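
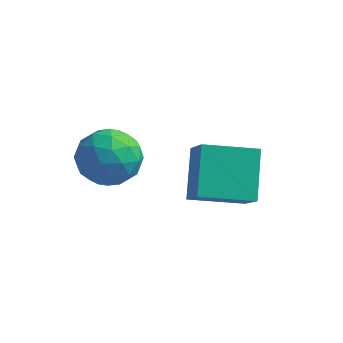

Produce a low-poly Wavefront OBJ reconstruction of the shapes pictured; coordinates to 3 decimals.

v 2.067 1.828 -0
v 1.549 3.3 1.479
v 3.837 2.862 -0.409
v 3.319 4.334 1.07
v 2.901 0.886 1.23
v 2.383 2.358 2.709
v 4.671 1.92 0.821
v 4.153 3.392 2.3
v -0.094 0.391 4.144
v 1.026 0.364 3.636
v -0.826 -0.604 2.584
v 0.294 -0.631 2.076
v 0.062 -1.289 3.089
v 0.515 -0.674 4.053
v -0.315 0.434 2.167
v 0.138 1.049 3.131
v 0.889 0.391 2.414
v 1.123 -0.674 2.984
v -0.923 0.434 3.236
v -0.689 -0.631 3.806
v 0.53 0.465 4.027
v -0.33 -0.705 2.193
v -0.466 -1.092 2.788
v 0.192 -1.108 2.49
v 0.23 -0.145 4.272
v 0.888 -0.161 3.974
v 0.322 -1.133 3.652
v -0.688 -0.079 2.246
v -0.03 -0.095 1.948
v 0.008 0.868 3.73
v 0.666 0.852 3.432
v -0.122 0.893 2.568
v 1.108 0.465 3.01
v 0.678 -0.12 2.093
v 0.32 0.506 2.146
v 0.586 0.867 2.713
v 1.245 -0.161 3.345
v 0.815 -0.746 2.428
v 0.679 -1.133 3.023
v 0.945 -0.771 3.59
v 1.165 -0.146 2.627
v -0.615 0.506 3.792
v -1.045 -0.079 2.875
v -0.745 0.531 2.63
v -0.479 0.893 3.197
v -0.478 -0.12 4.127
v -0.908 -0.705 3.21
v -0.386 -1.107 3.507
v -0.12 -0.746 4.074
v -0.965 -0.094 3.593
f 2 4 1
f 5 2 1
f 1 4 3
f 3 5 1
f 2 8 4
f 6 2 5
f 6 8 2
f 4 8 3
f 7 5 3
f 3 8 7
f 7 6 5
f 8 6 7
f 9 46 25
f 46 20 49
f 25 49 14
f 46 49 25
f 9 25 21
f 25 14 26
f 21 26 10
f 25 26 21
f 9 21 30
f 21 10 31
f 30 31 16
f 21 31 30
f 9 30 42
f 30 16 45
f 42 45 19
f 30 45 42
f 9 42 46
f 42 19 50
f 46 50 20
f 42 50 46
f 10 26 37
f 26 14 40
f 37 40 18
f 26 40 37
f 14 49 27
f 49 20 48
f 27 48 13
f 49 48 27
f 20 50 47
f 50 19 43
f 47 43 11
f 50 43 47
f 19 45 44
f 45 16 32
f 44 32 15
f 45 32 44
f 16 31 36
f 31 10 33
f 36 33 17
f 31 33 36
f 12 38 24
f 38 18 39
f 24 39 13
f 38 39 24
f 12 24 22
f 24 13 23
f 22 23 11
f 24 23 22
f 12 22 29
f 22 11 28
f 29 28 15
f 22 28 29
f 12 29 34
f 29 15 35
f 34 35 17
f 29 35 34
f 12 34 38
f 34 17 41
f 38 41 18
f 34 41 38
f 13 39 27
f 39 18 40
f 27 40 14
f 39 40 27
f 11 23 47
f 23 13 48
f 47 48 20
f 23 48 47
f 15 28 44
f 28 11 43
f 44 43 19
f 28 43 44
f 17 35 36
f 35 15 32
f 36 32 16
f 35 32 36
f 18 41 37
f 41 17 33
f 37 33 10
f 41 33 37



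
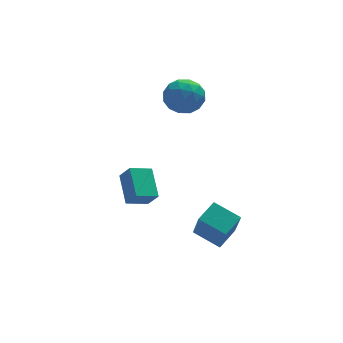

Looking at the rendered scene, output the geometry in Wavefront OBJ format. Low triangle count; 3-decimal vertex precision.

v -0.638 -0.025 -3.087
v -0.264 -0.543 -2.229
v -0.516 1.501 -2.22
v -0.141 0.983 -1.361
v 0.501 0.117 -3.499
v 0.876 -0.401 -2.64
v 0.624 1.643 -2.631
v 0.998 1.125 -1.773
v 1.983 2.452 1.999
v 2.715 3.263 2.055
v 3.225 1.297 2.505
v 3.957 2.108 2.561
v 3.137 2.061 3.283
v 2.369 2.774 2.97
v 3.571 1.786 1.59
v 2.803 2.499 1.277
v 3.696 2.851 1.802
v 3.428 3.021 2.848
v 2.512 1.539 1.712
v 2.244 1.709 2.758
v 2.24 2.959 1.983
v 3.7 1.601 2.577
v 3.218 1.573 3.002
v 3.648 2.05 3.034
v 2.037 2.671 2.521
v 2.467 3.148 2.554
v 2.715 2.441 3.275
v 3.473 1.412 2.006
v 3.903 1.889 2.039
v 2.292 2.51 1.526
v 2.722 2.987 1.558
v 3.225 2.119 1.285
v 3.247 3.193 1.867
v 3.976 2.515 2.164
v 3.75 2.325 1.593
v 3.298 2.745 1.41
v 3.089 3.293 2.482
v 3.819 2.615 2.779
v 3.337 2.587 3.203
v 2.886 3.006 3.02
v 3.666 3.051 2.333
v 2.121 1.945 1.781
v 2.851 1.267 2.078
v 3.054 1.554 1.54
v 2.603 1.973 1.357
v 1.964 2.045 2.396
v 2.693 1.367 2.693
v 2.642 1.815 3.15
v 2.19 2.235 2.967
v 2.274 1.509 2.227
v 1.876 -2.689 -3.722
v 1.856 -3.561 -2.068
v 2.856 -1.952 -3.322
v 2.837 -2.824 -1.668
v 2.863 -3.716 -4.252
v 2.844 -4.588 -2.598
v 3.844 -2.979 -3.852
v 3.824 -3.851 -2.198
f 2 4 1
f 5 2 1
f 1 4 3
f 3 5 1
f 2 8 4
f 6 2 5
f 6 8 2
f 4 8 3
f 7 5 3
f 3 8 7
f 7 6 5
f 8 6 7
f 9 46 25
f 46 20 49
f 25 49 14
f 46 49 25
f 9 25 21
f 25 14 26
f 21 26 10
f 25 26 21
f 9 21 30
f 21 10 31
f 30 31 16
f 21 31 30
f 9 30 42
f 30 16 45
f 42 45 19
f 30 45 42
f 9 42 46
f 42 19 50
f 46 50 20
f 42 50 46
f 10 26 37
f 26 14 40
f 37 40 18
f 26 40 37
f 14 49 27
f 49 20 48
f 27 48 13
f 49 48 27
f 20 50 47
f 50 19 43
f 47 43 11
f 50 43 47
f 19 45 44
f 45 16 32
f 44 32 15
f 45 32 44
f 16 31 36
f 31 10 33
f 36 33 17
f 31 33 36
f 12 38 24
f 38 18 39
f 24 39 13
f 38 39 24
f 12 24 22
f 24 13 23
f 22 23 11
f 24 23 22
f 12 22 29
f 22 11 28
f 29 28 15
f 22 28 29
f 12 29 34
f 29 15 35
f 34 35 17
f 29 35 34
f 12 34 38
f 34 17 41
f 38 41 18
f 34 41 38
f 13 39 27
f 39 18 40
f 27 40 14
f 39 40 27
f 11 23 47
f 23 13 48
f 47 48 20
f 23 48 47
f 15 28 44
f 28 11 43
f 44 43 19
f 28 43 44
f 17 35 36
f 35 15 32
f 36 32 16
f 35 32 36
f 18 41 37
f 41 17 33
f 37 33 10
f 41 33 37
f 52 54 51
f 55 52 51
f 51 54 53
f 53 55 51
f 52 58 54
f 56 52 55
f 56 58 52
f 54 58 53
f 57 55 53
f 53 58 57
f 57 56 55
f 58 56 57



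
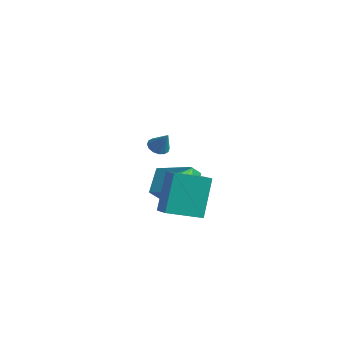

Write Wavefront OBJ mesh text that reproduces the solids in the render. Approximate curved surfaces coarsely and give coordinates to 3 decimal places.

v 0.148 -3.634 -2.161
v -0.282 -2.613 -0.307
v 1.186 -2.323 -2.642
v 0.755 -1.302 -0.789
v 1.245 -4.278 -1.551
v 0.814 -3.257 0.302
v 2.282 -2.967 -2.033
v 1.852 -1.946 -0.179
v -3.17 0.003 -4.471
v -3.27 -0.581 -3.821
v -3.744 1.109 -3.567
v -3.844 0.526 -2.916
v -1.356 0.414 -3.824
v -1.456 -0.169 -3.173
v -1.93 1.521 -2.919
v -2.03 0.937 -2.269
v -1.072 -0.809 -2.178
v -0.401 -0.907 -1.936
v -1.148 0.089 -1.602
v -0.379 -0.666 -2.31
v -0.622 -0.48 -2.633
v -1.036 -0.419 -2.782
v -1.465 -0.508 -2.7
v -1.743 -0.711 -2.419
v -1.765 -0.952 -2.046
v -1.523 -1.139 -1.723
v -1.108 -1.199 -1.574
v -0.679 -1.111 -1.655
v 0.449 -3.848 2.101
v 0.73 -3.449 1.919
v 1.011 -3.832 2.999
v 0.522 -3.335 2.047
v 0.294 -3.359 2.189
v 0.109 -3.514 2.308
v 0.014 -3.758 2.371
v 0.036 -4.026 2.361
v 0.169 -4.246 2.282
v 0.377 -4.36 2.154
v 0.604 -4.336 2.012
v 0.79 -4.181 1.893
v 0.884 -3.937 1.83
v 0.862 -3.669 1.84
f 2 4 1
f 5 2 1
f 1 4 3
f 3 5 1
f 2 8 4
f 6 2 5
f 6 8 2
f 4 8 3
f 7 5 3
f 3 8 7
f 7 6 5
f 8 6 7
f 10 12 9
f 13 10 9
f 9 12 11
f 11 13 9
f 10 16 12
f 14 10 13
f 14 16 10
f 12 16 11
f 15 13 11
f 11 16 15
f 15 14 13
f 16 14 15
f 18 17 20
f 18 20 19
f 20 17 21
f 20 21 19
f 21 17 22
f 21 22 19
f 22 17 23
f 22 23 19
f 23 17 24
f 23 24 19
f 24 17 25
f 24 25 19
f 25 17 26
f 25 26 19
f 26 17 27
f 26 27 19
f 27 17 28
f 27 28 19
f 28 17 18
f 28 18 19
f 30 29 32
f 30 32 31
f 32 29 33
f 32 33 31
f 33 29 34
f 33 34 31
f 34 29 35
f 34 35 31
f 35 29 36
f 35 36 31
f 36 29 37
f 36 37 31
f 37 29 38
f 37 38 31
f 38 29 39
f 38 39 31
f 39 29 40
f 39 40 31
f 40 29 41
f 40 41 31
f 41 29 42
f 41 42 31
f 42 29 30
f 42 30 31



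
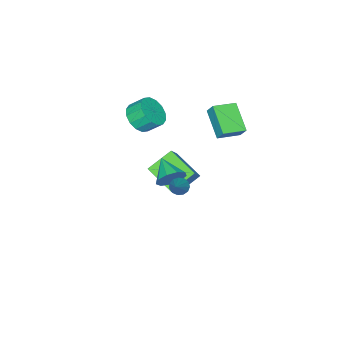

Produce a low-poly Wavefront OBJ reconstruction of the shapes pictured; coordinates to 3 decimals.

v -3.115 -0.8 2.285
v -3.008 -0.289 3.043
v -4.449 -0.159 2.041
v -4.342 0.352 2.799
v -2.218 0.648 1.181
v -2.111 1.159 1.939
v -3.552 1.289 0.937
v -3.445 1.8 1.695
v 3.006 2.13 1.38
v 3.388 1.731 1.238
v 4.374 2.95 2.76
v 3.438 1.98 1.04
v 3.351 2.276 0.951
v 3.155 2.525 0.997
v 2.911 2.649 1.165
v 2.697 2.608 1.401
v 2.581 2.415 1.631
v 2.6 2.132 1.78
v 2.748 1.848 1.803
v 2.978 1.653 1.691
v 3.216 1.61 1.48
v 0.229 -3.081 2.613
v 0.782 -2.336 2.144
v 0.385 -1.554 2.918
v -0.169 -2.299 3.387
v 0.305 -2.332 1.895
v -0.093 -1.55 2.669
v -0.193 -2.53 1.839
v -0.591 -1.747 2.613
v -0.578 -2.874 1.99
v -0.975 -2.092 2.764
v -0.747 -3.275 2.308
v -1.144 -2.492 3.082
v -0.654 -3.623 2.708
v -1.051 -2.841 3.482
v -0.325 -3.826 3.082
v -0.722 -3.044 3.856
v 0.153 -3.83 3.331
v -0.245 -3.048 4.105
v 0.651 -3.633 3.387
v 0.253 -2.85 4.161
v 1.035 -3.288 3.236
v 0.638 -2.506 4.01
v 1.204 -2.888 2.918
v 0.807 -2.105 3.692
v 1.111 -2.539 2.518
v 0.714 -1.757 3.292
v -1.961 -2.072 -5.331
v -2.264 -4.085 -4.553
v -3.381 -1.447 -4.269
v -3.684 -3.461 -3.491
v -1.116 -1.819 -4.349
v -1.419 -3.833 -3.571
v -2.536 -1.195 -3.287
v -2.839 -3.208 -2.509
v 1.808 0.594 0.297
v 2.331 0.688 1.048
v 1.112 -0.694 0.943
v 1.796 1.012 1.116
v 1.267 1.14 0.801
v 0.991 1.013 0.25
v 1.097 0.689 -0.279
v 1.537 0.321 -0.539
v 2.103 0.08 -0.408
v 2.532 0.08 0.053
v 2.622 0.319 0.628
f 2 4 1
f 5 2 1
f 1 4 3
f 3 5 1
f 2 8 4
f 6 2 5
f 6 8 2
f 4 8 3
f 7 5 3
f 3 8 7
f 7 6 5
f 8 6 7
f 10 9 12
f 10 12 11
f 12 9 13
f 12 13 11
f 13 9 14
f 13 14 11
f 14 9 15
f 14 15 11
f 15 9 16
f 15 16 11
f 16 9 17
f 16 17 11
f 17 9 18
f 17 18 11
f 18 9 19
f 18 19 11
f 19 9 20
f 19 20 11
f 20 9 21
f 20 21 11
f 21 9 10
f 21 10 11
f 23 22 26
f 23 26 24
f 24 26 27
f 24 27 25
f 26 22 28
f 26 28 27
f 27 28 29
f 27 29 25
f 28 22 30
f 28 30 29
f 29 30 31
f 29 31 25
f 30 22 32
f 30 32 31
f 31 32 33
f 31 33 25
f 32 22 34
f 32 34 33
f 33 34 35
f 33 35 25
f 34 22 36
f 34 36 35
f 35 36 37
f 35 37 25
f 36 22 38
f 36 38 37
f 37 38 39
f 37 39 25
f 38 22 40
f 38 40 39
f 39 40 41
f 39 41 25
f 40 22 42
f 40 42 41
f 41 42 43
f 41 43 25
f 42 22 44
f 42 44 43
f 43 44 45
f 43 45 25
f 44 22 46
f 44 46 45
f 45 46 47
f 45 47 25
f 46 22 23
f 46 23 47
f 47 23 24
f 47 24 25
f 49 51 48
f 52 49 48
f 48 51 50
f 50 52 48
f 49 55 51
f 53 49 52
f 53 55 49
f 51 55 50
f 54 52 50
f 50 55 54
f 54 53 52
f 55 53 54
f 57 56 59
f 57 59 58
f 59 56 60
f 59 60 58
f 60 56 61
f 60 61 58
f 61 56 62
f 61 62 58
f 62 56 63
f 62 63 58
f 63 56 64
f 63 64 58
f 64 56 65
f 64 65 58
f 65 56 66
f 65 66 58
f 66 56 57
f 66 57 58



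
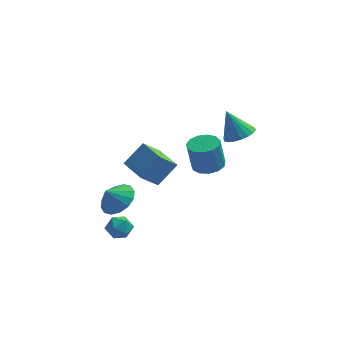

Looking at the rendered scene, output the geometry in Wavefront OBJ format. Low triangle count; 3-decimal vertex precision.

v 2.313 -2.266 1.975
v 2.87 -1.673 2.082
v 2.624 -1.722 3.632
v 2.067 -2.314 3.525
v 2.464 -1.461 2.024
v 2.218 -1.51 3.574
v 2.01 -1.504 1.951
v 1.764 -1.553 3.501
v 1.652 -1.789 1.885
v 1.406 -1.838 3.435
v 1.504 -2.225 1.848
v 1.258 -2.274 3.398
v 1.613 -2.674 1.851
v 1.367 -2.723 3.401
v 1.944 -2.993 1.894
v 1.698 -3.042 3.443
v 2.393 -3.082 1.962
v 2.146 -3.13 3.512
v 2.816 -2.911 2.035
v 2.57 -2.96 3.584
v 3.079 -2.535 2.088
v 2.833 -2.584 3.638
v 3.099 -2.074 2.106
v 2.853 -2.123 3.656
v -2.382 0.993 -3.441
v -1.53 0.559 -3.008
v -2.958 0.707 -2.599
v -1.531 1.074 -2.833
v -1.759 1.567 -2.821
v -2.155 1.906 -2.976
v -2.611 2.001 -3.255
v -3.006 1.826 -3.584
v -3.234 1.427 -3.875
v -3.234 0.913 -4.05
v -3.006 0.42 -4.062
v -2.61 0.08 -3.907
v -2.154 -0.014 -3.628
v -1.758 0.161 -3.299
v -0.944 -1.772 0.456
v -0.047 -1.153 1.529
v -1.883 -0.58 0.554
v -0.986 0.039 1.627
v -0.174 -1.079 -0.587
v 0.723 -0.46 0.486
v -1.113 0.113 -0.489
v -0.216 0.732 0.584
v -1.89 -0.402 -3.624
v -1.394 -0.859 -3.99
v -2.826 -1.141 -3.97
v -2.33 -1.598 -4.336
v -2.326 -1.564 -3.57
v -1.747 -1.107 -3.356
v -2.473 -0.893 -4.604
v -1.894 -0.436 -4.39
v -1.754 -1.162 -4.596
v -1.663 -1.577 -3.957
v -2.557 -0.423 -4.003
v -2.466 -0.838 -3.364
v 3.597 3.462 0.007
v 4.402 3.473 0.386
v 2.883 3.798 1.513
v 4.35 3.851 0.277
v 4.15 4.151 0.115
v 3.839 4.315 -0.068
v 3.481 4.31 -0.237
v 3.146 4.137 -0.357
v 2.9 3.83 -0.406
v 2.792 3.451 -0.372
v 2.843 3.073 -0.263
v 3.044 2.773 -0.101
v 3.354 2.609 0.083
v 3.713 2.614 0.251
v 4.048 2.787 0.372
v 4.294 3.094 0.42
f 2 1 5
f 2 5 3
f 3 5 6
f 3 6 4
f 5 1 7
f 5 7 6
f 6 7 8
f 6 8 4
f 7 1 9
f 7 9 8
f 8 9 10
f 8 10 4
f 9 1 11
f 9 11 10
f 10 11 12
f 10 12 4
f 11 1 13
f 11 13 12
f 12 13 14
f 12 14 4
f 13 1 15
f 13 15 14
f 14 15 16
f 14 16 4
f 15 1 17
f 15 17 16
f 16 17 18
f 16 18 4
f 17 1 19
f 17 19 18
f 18 19 20
f 18 20 4
f 19 1 21
f 19 21 20
f 20 21 22
f 20 22 4
f 21 1 23
f 21 23 22
f 22 23 24
f 22 24 4
f 23 1 2
f 23 2 24
f 24 2 3
f 24 3 4
f 26 25 28
f 26 28 27
f 28 25 29
f 28 29 27
f 29 25 30
f 29 30 27
f 30 25 31
f 30 31 27
f 31 25 32
f 31 32 27
f 32 25 33
f 32 33 27
f 33 25 34
f 33 34 27
f 34 25 35
f 34 35 27
f 35 25 36
f 35 36 27
f 36 25 37
f 36 37 27
f 37 25 38
f 37 38 27
f 38 25 26
f 38 26 27
f 40 42 39
f 43 40 39
f 39 42 41
f 41 43 39
f 40 46 42
f 44 40 43
f 44 46 40
f 42 46 41
f 45 43 41
f 41 46 45
f 45 44 43
f 46 44 45
f 47 58 52
f 47 52 48
f 47 48 54
f 47 54 57
f 47 57 58
f 48 52 56
f 52 58 51
f 58 57 49
f 57 54 53
f 54 48 55
f 50 56 51
f 50 51 49
f 50 49 53
f 50 53 55
f 50 55 56
f 51 56 52
f 49 51 58
f 53 49 57
f 55 53 54
f 56 55 48
f 60 59 62
f 60 62 61
f 62 59 63
f 62 63 61
f 63 59 64
f 63 64 61
f 64 59 65
f 64 65 61
f 65 59 66
f 65 66 61
f 66 59 67
f 66 67 61
f 67 59 68
f 67 68 61
f 68 59 69
f 68 69 61
f 69 59 70
f 69 70 61
f 70 59 71
f 70 71 61
f 71 59 72
f 71 72 61
f 72 59 73
f 72 73 61
f 73 59 74
f 73 74 61
f 74 59 60
f 74 60 61



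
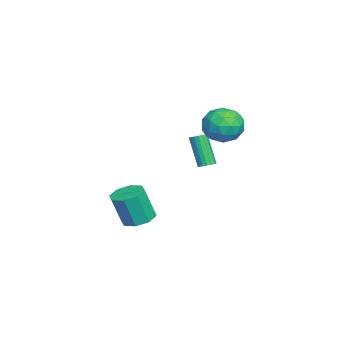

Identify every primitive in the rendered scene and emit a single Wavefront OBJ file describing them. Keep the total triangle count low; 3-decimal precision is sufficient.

v 2.615 2.582 2.597
v 3.43 2.676 3.513
v 2.33 0.664 3.047
v 3.145 0.758 3.963
v 2.06 1.333 4.043
v 2.236 2.518 3.765
v 3.524 0.822 2.795
v 3.7 2.007 2.517
v 3.992 1.588 3.636
v 3.087 1.904 4.408
v 2.673 1.436 2.152
v 1.768 1.752 2.924
v 3.047 2.797 3.015
v 2.713 0.543 3.545
v 2.075 0.88 3.591
v 2.554 0.936 4.13
v 2.346 2.704 3.163
v 2.825 2.76 3.702
v 2.02 1.97 4.014
v 2.935 0.58 2.858
v 3.414 0.636 3.397
v 3.206 2.404 2.43
v 3.685 2.46 2.969
v 3.74 1.37 2.546
v 3.857 2.213 3.626
v 3.689 1.086 3.891
v 3.912 1.124 3.204
v 4.015 1.82 3.041
v 3.325 2.399 4.08
v 3.157 1.271 4.345
v 2.52 1.609 4.391
v 2.623 2.306 4.228
v 3.655 1.76 4.152
v 2.603 2.069 2.215
v 2.435 0.941 2.48
v 3.137 1.034 2.332
v 3.24 1.731 2.169
v 2.071 2.254 2.669
v 1.903 1.127 2.934
v 1.745 1.52 3.519
v 1.848 2.216 3.356
v 2.105 1.58 2.408
v 3.345 0.915 0.486
v 3.798 0.972 0.689
v 3.069 0.381 2.478
v 2.615 0.325 2.274
v 3.695 1.186 0.718
v 2.966 0.595 2.507
v 3.512 1.338 0.693
v 2.783 0.748 2.482
v 3.291 1.393 0.621
v 2.561 0.803 2.41
v 3.082 1.339 0.518
v 2.352 0.749 2.307
v 2.933 1.188 0.408
v 2.204 0.597 2.196
v 2.878 0.974 0.315
v 2.149 0.383 2.104
v 2.931 0.747 0.261
v 2.202 0.156 2.05
v 3.078 0.558 0.259
v 2.349 -0.032 2.048
v 3.286 0.451 0.309
v 2.557 -0.139 2.097
v 3.508 0.451 0.399
v 2.779 -0.14 2.188
v 3.692 0.557 0.509
v 2.963 -0.034 2.298
v 3.797 0.745 0.614
v 3.068 0.154 2.402
v 2.513 -2.893 -4.176
v 3.24 -2.204 -4.047
v 3.454 -2.798 -2.075
v 2.727 -3.487 -2.204
v 2.537 -1.926 -3.887
v 2.75 -2.519 -1.915
v 1.82 -2.214 -3.896
v 2.033 -2.808 -1.925
v 1.509 -2.9 -4.069
v 1.723 -3.494 -2.098
v 1.786 -3.582 -4.305
v 2 -4.176 -2.333
v 2.49 -3.861 -4.465
v 2.703 -4.454 -2.493
v 3.207 -3.572 -4.455
v 3.42 -4.166 -2.484
v 3.517 -2.886 -4.282
v 3.731 -3.48 -2.311
f 1 38 17
f 38 12 41
f 17 41 6
f 38 41 17
f 1 17 13
f 17 6 18
f 13 18 2
f 17 18 13
f 1 13 22
f 13 2 23
f 22 23 8
f 13 23 22
f 1 22 34
f 22 8 37
f 34 37 11
f 22 37 34
f 1 34 38
f 34 11 42
f 38 42 12
f 34 42 38
f 2 18 29
f 18 6 32
f 29 32 10
f 18 32 29
f 6 41 19
f 41 12 40
f 19 40 5
f 41 40 19
f 12 42 39
f 42 11 35
f 39 35 3
f 42 35 39
f 11 37 36
f 37 8 24
f 36 24 7
f 37 24 36
f 8 23 28
f 23 2 25
f 28 25 9
f 23 25 28
f 4 30 16
f 30 10 31
f 16 31 5
f 30 31 16
f 4 16 14
f 16 5 15
f 14 15 3
f 16 15 14
f 4 14 21
f 14 3 20
f 21 20 7
f 14 20 21
f 4 21 26
f 21 7 27
f 26 27 9
f 21 27 26
f 4 26 30
f 26 9 33
f 30 33 10
f 26 33 30
f 5 31 19
f 31 10 32
f 19 32 6
f 31 32 19
f 3 15 39
f 15 5 40
f 39 40 12
f 15 40 39
f 7 20 36
f 20 3 35
f 36 35 11
f 20 35 36
f 9 27 28
f 27 7 24
f 28 24 8
f 27 24 28
f 10 33 29
f 33 9 25
f 29 25 2
f 33 25 29
f 44 43 47
f 44 47 45
f 45 47 48
f 45 48 46
f 47 43 49
f 47 49 48
f 48 49 50
f 48 50 46
f 49 43 51
f 49 51 50
f 50 51 52
f 50 52 46
f 51 43 53
f 51 53 52
f 52 53 54
f 52 54 46
f 53 43 55
f 53 55 54
f 54 55 56
f 54 56 46
f 55 43 57
f 55 57 56
f 56 57 58
f 56 58 46
f 57 43 59
f 57 59 58
f 58 59 60
f 58 60 46
f 59 43 61
f 59 61 60
f 60 61 62
f 60 62 46
f 61 43 63
f 61 63 62
f 62 63 64
f 62 64 46
f 63 43 65
f 63 65 64
f 64 65 66
f 64 66 46
f 65 43 67
f 65 67 66
f 66 67 68
f 66 68 46
f 67 43 69
f 67 69 68
f 68 69 70
f 68 70 46
f 69 43 44
f 69 44 70
f 70 44 45
f 70 45 46
f 72 71 75
f 72 75 73
f 73 75 76
f 73 76 74
f 75 71 77
f 75 77 76
f 76 77 78
f 76 78 74
f 77 71 79
f 77 79 78
f 78 79 80
f 78 80 74
f 79 71 81
f 79 81 80
f 80 81 82
f 80 82 74
f 81 71 83
f 81 83 82
f 82 83 84
f 82 84 74
f 83 71 85
f 83 85 84
f 84 85 86
f 84 86 74
f 85 71 87
f 85 87 86
f 86 87 88
f 86 88 74
f 87 71 72
f 87 72 88
f 88 72 73
f 88 73 74



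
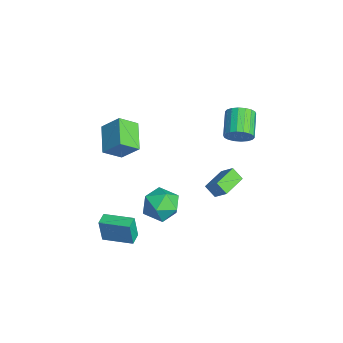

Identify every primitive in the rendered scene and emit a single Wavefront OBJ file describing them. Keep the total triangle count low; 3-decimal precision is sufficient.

v 0.576 -0.933 -0.612
v 1.223 0.051 -0.967
v 1.797 -2.111 -1.653
v 2.444 -1.127 -2.008
v 2.474 -1.492 -0.834
v 1.72 -0.763 -0.19
v 1.3 -1.297 -2.43
v 0.546 -0.568 -1.786
v 1.671 -0.174 -2.091
v 2.396 -0.294 -1.104
v 0.624 -1.766 -1.516
v 1.349 -1.886 -0.529
v -1.411 -3.804 3.665
v -0.817 -2.894 4.769
v -1.582 -2.704 2.85
v -0.988 -1.793 3.954
v 0.328 -4.067 2.946
v 0.922 -3.156 4.05
v 0.157 -2.966 2.131
v 0.751 -2.056 3.235
v 1.107 -4.347 -4.294
v 1.085 -4.532 -2.705
v 0.391 -3.929 -4.255
v 0.369 -4.115 -2.666
v 2.051 -2.745 -4.094
v 2.029 -2.931 -2.505
v 1.335 -2.328 -4.055
v 1.313 -2.513 -2.466
v -1.463 2.803 -4.187
v -1.913 2.309 -3.498
v -2.605 4.041 -4.044
v -3.054 3.547 -3.355
v -0.786 3.333 -3.365
v -1.235 2.839 -2.676
v -1.927 4.571 -3.222
v -2.377 4.077 -2.533
v 0.391 3.685 2.952
v 0.824 3.836 3.704
v -0.679 4.286 4.479
v -1.111 4.135 3.728
v 0.836 4.184 3.525
v -0.667 4.634 4.3
v 0.76 4.433 3.232
v -0.743 4.884 4.007
v 0.611 4.534 2.885
v -0.892 4.985 3.66
v 0.418 4.467 2.55
v -1.085 4.917 3.325
v 0.221 4.245 2.296
v -1.282 4.695 3.071
v 0.056 3.912 2.171
v -1.446 4.362 2.946
v -0.041 3.534 2.201
v -1.544 3.984 2.976
v -0.053 3.186 2.38
v -1.556 3.636 3.155
v 0.023 2.936 2.673
v -1.48 3.387 3.448
v 0.172 2.835 3.02
v -1.331 3.286 3.795
v 0.365 2.903 3.355
v -1.138 3.353 4.13
v 0.562 3.125 3.609
v -0.941 3.575 4.384
v 0.726 3.458 3.734
v -0.776 3.908 4.509
f 1 12 6
f 1 6 2
f 1 2 8
f 1 8 11
f 1 11 12
f 2 6 10
f 6 12 5
f 12 11 3
f 11 8 7
f 8 2 9
f 4 10 5
f 4 5 3
f 4 3 7
f 4 7 9
f 4 9 10
f 5 10 6
f 3 5 12
f 7 3 11
f 9 7 8
f 10 9 2
f 14 16 13
f 17 14 13
f 13 16 15
f 15 17 13
f 14 20 16
f 18 14 17
f 18 20 14
f 16 20 15
f 19 17 15
f 15 20 19
f 19 18 17
f 20 18 19
f 22 24 21
f 25 22 21
f 21 24 23
f 23 25 21
f 22 28 24
f 26 22 25
f 26 28 22
f 24 28 23
f 27 25 23
f 23 28 27
f 27 26 25
f 28 26 27
f 30 32 29
f 33 30 29
f 29 32 31
f 31 33 29
f 30 36 32
f 34 30 33
f 34 36 30
f 32 36 31
f 35 33 31
f 31 36 35
f 35 34 33
f 36 34 35
f 38 37 41
f 38 41 39
f 39 41 42
f 39 42 40
f 41 37 43
f 41 43 42
f 42 43 44
f 42 44 40
f 43 37 45
f 43 45 44
f 44 45 46
f 44 46 40
f 45 37 47
f 45 47 46
f 46 47 48
f 46 48 40
f 47 37 49
f 47 49 48
f 48 49 50
f 48 50 40
f 49 37 51
f 49 51 50
f 50 51 52
f 50 52 40
f 51 37 53
f 51 53 52
f 52 53 54
f 52 54 40
f 53 37 55
f 53 55 54
f 54 55 56
f 54 56 40
f 55 37 57
f 55 57 56
f 56 57 58
f 56 58 40
f 57 37 59
f 57 59 58
f 58 59 60
f 58 60 40
f 59 37 61
f 59 61 60
f 60 61 62
f 60 62 40
f 61 37 63
f 61 63 62
f 62 63 64
f 62 64 40
f 63 37 65
f 63 65 64
f 64 65 66
f 64 66 40
f 65 37 38
f 65 38 66
f 66 38 39
f 66 39 40



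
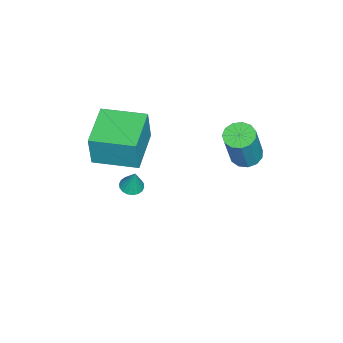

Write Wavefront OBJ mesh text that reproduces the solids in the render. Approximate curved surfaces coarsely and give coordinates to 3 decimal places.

v -2.969 -2.214 -0.26
v -2.75 -2.249 1.315
v -3.161 -0.295 -0.191
v -2.943 -0.329 1.384
v -1.037 -2.011 -0.524
v -0.819 -2.045 1.051
v -1.23 -0.091 -0.455
v -1.011 -0.126 1.12
v -3.051 3.717 -0.041
v -2.471 3.976 -0.253
v -1.749 3.883 1.609
v -2.329 3.623 1.821
v -2.688 4.268 -0.154
v -1.966 4.175 1.708
v -3.021 4.386 -0.02
v -2.298 4.292 1.843
v -3.363 4.291 0.108
v -2.641 4.197 1.971
v -3.606 4.013 0.189
v -2.884 3.92 2.051
v -3.673 3.642 0.196
v -2.951 3.549 2.059
v -3.543 3.294 0.128
v -2.82 3.201 1.991
v -3.256 3.081 0.006
v -2.534 2.987 1.869
v -2.905 3.069 -0.131
v -2.182 2.976 1.732
v -2.599 3.263 -0.239
v -1.877 3.17 1.624
v -2.438 3.601 -0.285
v -1.716 3.508 1.578
v -3.257 -1.191 -3.952
v -2.924 -1.59 -3.929
v -3.043 -0.949 -2.848
v -2.789 -1.413 -3.994
v -2.746 -1.193 -4.05
v -2.805 -0.972 -4.087
v -2.953 -0.795 -4.097
v -3.161 -0.696 -4.079
v -3.389 -0.695 -4.035
v -3.59 -0.792 -3.975
v -3.725 -0.968 -3.91
v -3.767 -1.189 -3.854
v -3.709 -1.41 -3.817
v -3.561 -1.587 -3.806
v -3.352 -1.686 -3.825
v -3.125 -1.687 -3.869
f 2 4 1
f 5 2 1
f 1 4 3
f 3 5 1
f 2 8 4
f 6 2 5
f 6 8 2
f 4 8 3
f 7 5 3
f 3 8 7
f 7 6 5
f 8 6 7
f 10 9 13
f 10 13 11
f 11 13 14
f 11 14 12
f 13 9 15
f 13 15 14
f 14 15 16
f 14 16 12
f 15 9 17
f 15 17 16
f 16 17 18
f 16 18 12
f 17 9 19
f 17 19 18
f 18 19 20
f 18 20 12
f 19 9 21
f 19 21 20
f 20 21 22
f 20 22 12
f 21 9 23
f 21 23 22
f 22 23 24
f 22 24 12
f 23 9 25
f 23 25 24
f 24 25 26
f 24 26 12
f 25 9 27
f 25 27 26
f 26 27 28
f 26 28 12
f 27 9 29
f 27 29 28
f 28 29 30
f 28 30 12
f 29 9 31
f 29 31 30
f 30 31 32
f 30 32 12
f 31 9 10
f 31 10 32
f 32 10 11
f 32 11 12
f 34 33 36
f 34 36 35
f 36 33 37
f 36 37 35
f 37 33 38
f 37 38 35
f 38 33 39
f 38 39 35
f 39 33 40
f 39 40 35
f 40 33 41
f 40 41 35
f 41 33 42
f 41 42 35
f 42 33 43
f 42 43 35
f 43 33 44
f 43 44 35
f 44 33 45
f 44 45 35
f 45 33 46
f 45 46 35
f 46 33 47
f 46 47 35
f 47 33 48
f 47 48 35
f 48 33 34
f 48 34 35



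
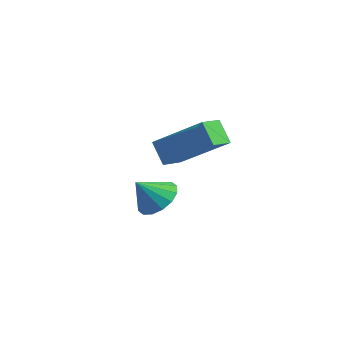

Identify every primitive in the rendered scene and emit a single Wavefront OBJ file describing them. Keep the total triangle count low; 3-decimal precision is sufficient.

v -0.765 1.804 2.002
v 0.815 2.475 3.246
v -0.945 2.655 1.771
v 0.634 3.326 3.016
v -0.154 1.734 1.264
v 1.425 2.405 2.509
v -0.335 2.585 1.034
v 1.245 3.256 2.278
v -2.108 3.11 -1.497
v -1.445 3.383 -1.078
v -2.372 2.41 -0.623
v -1.765 3.646 -0.963
v -2.177 3.765 -0.992
v -2.57 3.71 -1.156
v -2.839 3.493 -1.411
v -2.913 3.174 -1.689
v -2.771 2.838 -1.915
v -2.451 2.575 -2.03
v -2.039 2.455 -2.001
v -1.646 2.511 -1.838
v -1.377 2.727 -1.582
v -1.303 3.046 -1.304
f 2 4 1
f 5 2 1
f 1 4 3
f 3 5 1
f 2 8 4
f 6 2 5
f 6 8 2
f 4 8 3
f 7 5 3
f 3 8 7
f 7 6 5
f 8 6 7
f 10 9 12
f 10 12 11
f 12 9 13
f 12 13 11
f 13 9 14
f 13 14 11
f 14 9 15
f 14 15 11
f 15 9 16
f 15 16 11
f 16 9 17
f 16 17 11
f 17 9 18
f 17 18 11
f 18 9 19
f 18 19 11
f 19 9 20
f 19 20 11
f 20 9 21
f 20 21 11
f 21 9 22
f 21 22 11
f 22 9 10
f 22 10 11



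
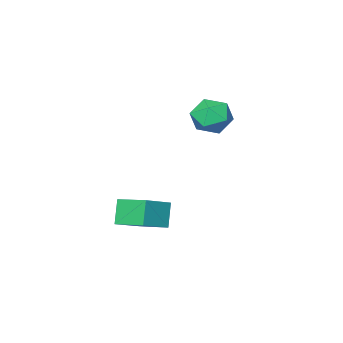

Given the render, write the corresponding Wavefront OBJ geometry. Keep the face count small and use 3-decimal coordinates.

v 3.76 0.966 -1.986
v 3.243 2.702 -1.447
v 2.126 0.724 -2.774
v 1.609 2.461 -2.235
v 4.311 1.539 -3.305
v 3.794 3.276 -2.766
v 2.677 1.298 -4.093
v 2.16 3.034 -3.554
v -3.144 0.618 1.489
v -2.492 -0.088 2.289
v -3.608 -1.032 0.411
v -2.956 -1.738 1.211
v -4.025 -1.202 1.578
v -3.738 -0.183 2.244
v -2.362 -0.937 0.456
v -2.075 0.082 1.122
v -2.008 -1.05 1.651
v -3.036 -1.214 2.344
v -3.064 0.094 0.356
v -4.092 -0.07 1.049
f 2 4 1
f 5 2 1
f 1 4 3
f 3 5 1
f 2 8 4
f 6 2 5
f 6 8 2
f 4 8 3
f 7 5 3
f 3 8 7
f 7 6 5
f 8 6 7
f 9 20 14
f 9 14 10
f 9 10 16
f 9 16 19
f 9 19 20
f 10 14 18
f 14 20 13
f 20 19 11
f 19 16 15
f 16 10 17
f 12 18 13
f 12 13 11
f 12 11 15
f 12 15 17
f 12 17 18
f 13 18 14
f 11 13 20
f 15 11 19
f 17 15 16
f 18 17 10



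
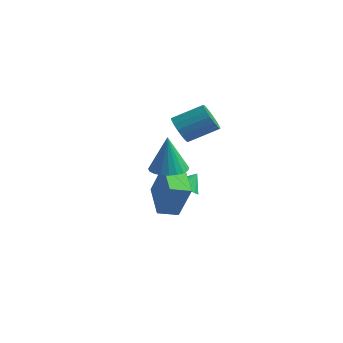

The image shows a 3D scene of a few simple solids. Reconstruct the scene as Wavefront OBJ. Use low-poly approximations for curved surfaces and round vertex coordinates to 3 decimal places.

v -2.801 -0.001 -2.962
v -1.893 0.027 -1.124
v -2.356 0.955 -3.196
v -1.448 0.983 -1.358
v -1.152 -0.963 -3.762
v -0.244 -0.935 -1.924
v -0.707 -0.007 -3.996
v 0.201 0.021 -2.158
v -4.038 3.214 -4.033
v -3.367 3.5 -4.386
v -3.862 3.846 -3.187
v -3.674 3.756 -4.513
v -4.079 3.866 -4.511
v -4.472 3.802 -4.382
v -4.749 3.58 -4.158
v -4.836 3.261 -3.901
v -4.709 2.928 -3.68
v -4.402 2.673 -3.553
v -3.997 2.562 -3.554
v -3.604 2.626 -3.684
v -3.326 2.848 -3.907
v -3.24 3.168 -4.164
v 2.131 -2.975 0.614
v 2.999 -3.239 0.55
v 2.229 -3.125 2.586
v 3.035 -2.887 0.575
v 2.934 -2.548 0.606
v 2.71 -2.274 0.638
v 2.398 -2.107 0.667
v 2.045 -2.072 0.687
v 1.706 -2.174 0.696
v 1.431 -2.399 0.693
v 1.262 -2.711 0.678
v 1.226 -3.063 0.653
v 1.327 -3.402 0.622
v 1.551 -3.676 0.59
v 1.863 -3.843 0.561
v 2.216 -3.878 0.541
v 2.555 -3.775 0.532
v 2.831 -3.551 0.535
v -1.532 0.74 1.136
v -0.829 0.472 0.763
v 0.075 1.692 1.591
v -0.628 1.96 1.964
v -0.957 0.729 0.524
v -0.053 1.949 1.352
v -1.199 0.988 0.406
v -0.295 2.209 1.234
v -1.507 1.199 0.433
v -0.603 2.419 1.261
v -1.82 1.318 0.599
v -0.916 2.538 1.427
v -2.076 1.323 0.871
v -1.172 2.543 1.699
v -2.224 1.212 1.196
v -1.32 2.432 2.024
v -2.235 1.008 1.509
v -1.331 2.228 2.337
v -2.107 0.751 1.748
v -1.203 1.971 2.576
v -1.865 0.491 1.866
v -0.961 1.712 2.694
v -1.557 0.281 1.839
v -0.653 1.501 2.667
v -1.244 0.162 1.673
v -0.34 1.382 2.501
v -0.988 0.157 1.401
v -0.084 1.377 2.229
v -0.84 0.268 1.076
v 0.064 1.488 1.904
f 2 4 1
f 5 2 1
f 1 4 3
f 3 5 1
f 2 8 4
f 6 2 5
f 6 8 2
f 4 8 3
f 7 5 3
f 3 8 7
f 7 6 5
f 8 6 7
f 10 9 12
f 10 12 11
f 12 9 13
f 12 13 11
f 13 9 14
f 13 14 11
f 14 9 15
f 14 15 11
f 15 9 16
f 15 16 11
f 16 9 17
f 16 17 11
f 17 9 18
f 17 18 11
f 18 9 19
f 18 19 11
f 19 9 20
f 19 20 11
f 20 9 21
f 20 21 11
f 21 9 22
f 21 22 11
f 22 9 10
f 22 10 11
f 24 23 26
f 24 26 25
f 26 23 27
f 26 27 25
f 27 23 28
f 27 28 25
f 28 23 29
f 28 29 25
f 29 23 30
f 29 30 25
f 30 23 31
f 30 31 25
f 31 23 32
f 31 32 25
f 32 23 33
f 32 33 25
f 33 23 34
f 33 34 25
f 34 23 35
f 34 35 25
f 35 23 36
f 35 36 25
f 36 23 37
f 36 37 25
f 37 23 38
f 37 38 25
f 38 23 39
f 38 39 25
f 39 23 40
f 39 40 25
f 40 23 24
f 40 24 25
f 42 41 45
f 42 45 43
f 43 45 46
f 43 46 44
f 45 41 47
f 45 47 46
f 46 47 48
f 46 48 44
f 47 41 49
f 47 49 48
f 48 49 50
f 48 50 44
f 49 41 51
f 49 51 50
f 50 51 52
f 50 52 44
f 51 41 53
f 51 53 52
f 52 53 54
f 52 54 44
f 53 41 55
f 53 55 54
f 54 55 56
f 54 56 44
f 55 41 57
f 55 57 56
f 56 57 58
f 56 58 44
f 57 41 59
f 57 59 58
f 58 59 60
f 58 60 44
f 59 41 61
f 59 61 60
f 60 61 62
f 60 62 44
f 61 41 63
f 61 63 62
f 62 63 64
f 62 64 44
f 63 41 65
f 63 65 64
f 64 65 66
f 64 66 44
f 65 41 67
f 65 67 66
f 66 67 68
f 66 68 44
f 67 41 69
f 67 69 68
f 68 69 70
f 68 70 44
f 69 41 42
f 69 42 70
f 70 42 43
f 70 43 44



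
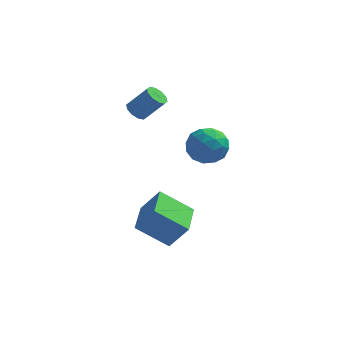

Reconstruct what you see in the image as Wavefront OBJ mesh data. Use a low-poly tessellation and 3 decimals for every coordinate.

v -1.446 -0.734 -4.266
v -3.059 -0.811 -3.103
v -1.505 1.215 -4.218
v -3.118 1.138 -3.055
v -0.522 -0.738 -2.985
v -2.135 -0.815 -1.822
v -0.581 1.211 -2.937
v -2.194 1.134 -1.774
v -0.576 0.377 2.11
v 0.379 0.848 2.307
v 0.081 -1.168 2.613
v 1.036 -0.697 2.81
v 0.183 -0.475 3.439
v -0.223 0.479 3.129
v 0.683 -0.799 1.791
v 0.277 0.155 1.481
v 1.157 0.121 2.11
v 0.848 0.321 3.129
v -0.388 -0.641 1.791
v -0.697 -0.441 2.81
v -0.157 0.748 2.165
v 0.617 -1.068 2.755
v 0.115 -0.938 3.125
v 0.677 -0.661 3.241
v -0.51 0.531 2.647
v 0.051 0.808 2.763
v -0.064 0.03 3.429
v 0.409 -1.128 2.157
v 0.97 -0.851 2.273
v -0.217 0.341 1.679
v 0.345 0.618 1.795
v 0.524 -0.35 1.491
v 0.862 0.597 2.165
v 1.249 -0.31 2.46
v 1.041 -0.371 1.861
v 0.802 0.191 1.679
v 0.681 0.715 2.763
v 1.067 -0.193 3.059
v 0.566 -0.063 3.429
v 0.327 0.498 3.246
v 1.138 0.288 2.647
v -0.607 -0.127 1.861
v -0.221 -1.035 2.157
v 0.133 -0.818 1.674
v -0.106 -0.257 1.491
v -0.789 -0.01 2.46
v -0.402 -0.917 2.755
v -0.342 -0.511 3.241
v -0.581 0.051 3.059
v -0.678 -0.608 2.273
v -3.766 3.789 2.054
v -3.352 3.444 1.708
v -2.34 3.486 2.881
v -2.754 3.831 3.226
v -3.283 3.827 1.635
v -2.271 3.869 2.808
v -3.399 4.195 1.722
v -2.387 4.237 2.895
v -3.655 4.408 1.936
v -2.643 4.45 3.108
v -3.954 4.385 2.194
v -2.941 4.427 3.367
v -4.18 4.134 2.399
v -3.168 4.176 3.572
v -4.249 3.751 2.472
v -3.237 3.793 3.645
v -4.133 3.383 2.385
v -3.121 3.425 3.558
v -3.877 3.17 2.172
v -2.865 3.212 3.344
v -3.579 3.193 1.913
v -2.566 3.235 3.086
f 2 4 1
f 5 2 1
f 1 4 3
f 3 5 1
f 2 8 4
f 6 2 5
f 6 8 2
f 4 8 3
f 7 5 3
f 3 8 7
f 7 6 5
f 8 6 7
f 9 46 25
f 46 20 49
f 25 49 14
f 46 49 25
f 9 25 21
f 25 14 26
f 21 26 10
f 25 26 21
f 9 21 30
f 21 10 31
f 30 31 16
f 21 31 30
f 9 30 42
f 30 16 45
f 42 45 19
f 30 45 42
f 9 42 46
f 42 19 50
f 46 50 20
f 42 50 46
f 10 26 37
f 26 14 40
f 37 40 18
f 26 40 37
f 14 49 27
f 49 20 48
f 27 48 13
f 49 48 27
f 20 50 47
f 50 19 43
f 47 43 11
f 50 43 47
f 19 45 44
f 45 16 32
f 44 32 15
f 45 32 44
f 16 31 36
f 31 10 33
f 36 33 17
f 31 33 36
f 12 38 24
f 38 18 39
f 24 39 13
f 38 39 24
f 12 24 22
f 24 13 23
f 22 23 11
f 24 23 22
f 12 22 29
f 22 11 28
f 29 28 15
f 22 28 29
f 12 29 34
f 29 15 35
f 34 35 17
f 29 35 34
f 12 34 38
f 34 17 41
f 38 41 18
f 34 41 38
f 13 39 27
f 39 18 40
f 27 40 14
f 39 40 27
f 11 23 47
f 23 13 48
f 47 48 20
f 23 48 47
f 15 28 44
f 28 11 43
f 44 43 19
f 28 43 44
f 17 35 36
f 35 15 32
f 36 32 16
f 35 32 36
f 18 41 37
f 41 17 33
f 37 33 10
f 41 33 37
f 52 51 55
f 52 55 53
f 53 55 56
f 53 56 54
f 55 51 57
f 55 57 56
f 56 57 58
f 56 58 54
f 57 51 59
f 57 59 58
f 58 59 60
f 58 60 54
f 59 51 61
f 59 61 60
f 60 61 62
f 60 62 54
f 61 51 63
f 61 63 62
f 62 63 64
f 62 64 54
f 63 51 65
f 63 65 64
f 64 65 66
f 64 66 54
f 65 51 67
f 65 67 66
f 66 67 68
f 66 68 54
f 67 51 69
f 67 69 68
f 68 69 70
f 68 70 54
f 69 51 71
f 69 71 70
f 70 71 72
f 70 72 54
f 71 51 52
f 71 52 72
f 72 52 53
f 72 53 54



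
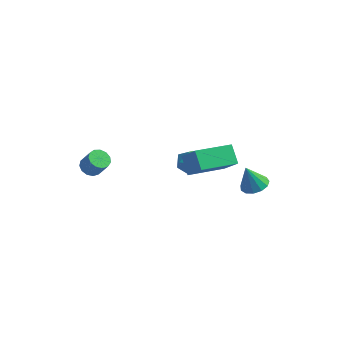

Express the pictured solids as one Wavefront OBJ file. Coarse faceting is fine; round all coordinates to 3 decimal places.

v 1.055 -2.056 2.3
v 1.908 -2.499 3.345
v 2.419 -0.438 1.872
v 3.272 -0.88 2.917
v 1.628 -2.74 1.543
v 2.481 -3.182 2.588
v 2.992 -1.121 1.115
v 3.845 -1.564 2.16
v 4.047 0.71 -1.442
v 4.593 0.158 -1.299
v 3.573 0.59 -0.098
v 4.781 0.549 -1.198
v 4.735 0.991 -1.174
v 4.471 1.344 -1.236
v 4.072 1.496 -1.363
v 3.665 1.398 -1.515
v 3.38 1.082 -1.644
v 3.306 0.648 -1.709
v 3.467 0.234 -1.689
v 3.812 -0.029 -1.591
v 4.232 -0.058 -1.445
v 0.482 1.258 -0.207
v 0.969 1.135 -0.841
v 0.171 -0.015 -0.199
v 0.658 -0.138 -0.833
v 0.973 0.047 -0.111
v 1.166 0.833 -0.116
v -0.026 0.287 -0.924
v 0.167 1.073 -0.929
v 0.656 0.534 -1.285
v 1.273 0.386 -0.782
v -0.133 0.734 -0.258
v 0.484 0.586 0.245
v -3.134 -3.76 1.61
v -2.643 -3.915 1.283
v -2.075 -4.055 2.203
v -2.566 -3.9 2.53
v -2.628 -3.574 1.326
v -2.059 -3.715 2.245
v -2.773 -3.292 1.458
v -2.205 -3.433 2.378
v -3.033 -3.159 1.639
v -2.464 -3.3 2.559
v -3.325 -3.216 1.811
v -2.757 -3.357 2.731
v -3.556 -3.446 1.919
v -2.988 -3.587 2.839
v -3.654 -3.776 1.929
v -3.086 -3.916 2.849
v -3.586 -4.1 1.838
v -3.018 -4.241 2.757
v -3.375 -4.316 1.674
v -2.807 -4.457 2.594
v -3.088 -4.356 1.49
v -2.519 -4.497 2.41
v -2.815 -4.206 1.345
v -2.246 -4.347 2.264
f 2 4 1
f 5 2 1
f 1 4 3
f 3 5 1
f 2 8 4
f 6 2 5
f 6 8 2
f 4 8 3
f 7 5 3
f 3 8 7
f 7 6 5
f 8 6 7
f 10 9 12
f 10 12 11
f 12 9 13
f 12 13 11
f 13 9 14
f 13 14 11
f 14 9 15
f 14 15 11
f 15 9 16
f 15 16 11
f 16 9 17
f 16 17 11
f 17 9 18
f 17 18 11
f 18 9 19
f 18 19 11
f 19 9 20
f 19 20 11
f 20 9 21
f 20 21 11
f 21 9 10
f 21 10 11
f 22 33 27
f 22 27 23
f 22 23 29
f 22 29 32
f 22 32 33
f 23 27 31
f 27 33 26
f 33 32 24
f 32 29 28
f 29 23 30
f 25 31 26
f 25 26 24
f 25 24 28
f 25 28 30
f 25 30 31
f 26 31 27
f 24 26 33
f 28 24 32
f 30 28 29
f 31 30 23
f 35 34 38
f 35 38 36
f 36 38 39
f 36 39 37
f 38 34 40
f 38 40 39
f 39 40 41
f 39 41 37
f 40 34 42
f 40 42 41
f 41 42 43
f 41 43 37
f 42 34 44
f 42 44 43
f 43 44 45
f 43 45 37
f 44 34 46
f 44 46 45
f 45 46 47
f 45 47 37
f 46 34 48
f 46 48 47
f 47 48 49
f 47 49 37
f 48 34 50
f 48 50 49
f 49 50 51
f 49 51 37
f 50 34 52
f 50 52 51
f 51 52 53
f 51 53 37
f 52 34 54
f 52 54 53
f 53 54 55
f 53 55 37
f 54 34 56
f 54 56 55
f 55 56 57
f 55 57 37
f 56 34 35
f 56 35 57
f 57 35 36
f 57 36 37



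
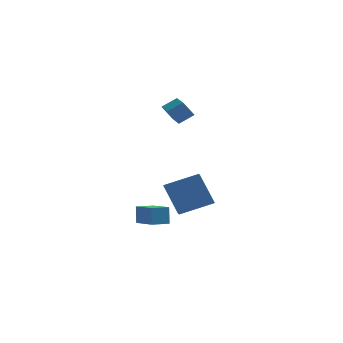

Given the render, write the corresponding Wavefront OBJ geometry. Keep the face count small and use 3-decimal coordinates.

v -0.248 2.466 4.022
v 0.421 2.751 4.482
v -0.689 4.042 3.688
v -0.02 4.327 4.148
v 0.26 2.453 3.292
v 0.929 2.738 3.752
v -0.181 4.029 2.958
v 0.488 4.314 3.418
v -0.273 1.488 -0.23
v -0.234 0.603 0.234
v 1.266 1.875 0.379
v 1.305 0.99 0.843
v 0.455 0.79 -1.623
v 0.494 -0.095 -1.159
v 1.994 1.177 -1.014
v 2.033 0.292 -0.55
v -0.797 0.949 -2.406
v -0.852 1.273 -1.526
v -1.634 2.1 -2.882
v -1.688 2.424 -2.001
v -0.052 1.436 -2.539
v -0.106 1.76 -1.658
v -0.888 2.587 -3.014
v -0.943 2.911 -2.134
f 2 4 1
f 5 2 1
f 1 4 3
f 3 5 1
f 2 8 4
f 6 2 5
f 6 8 2
f 4 8 3
f 7 5 3
f 3 8 7
f 7 6 5
f 8 6 7
f 10 12 9
f 13 10 9
f 9 12 11
f 11 13 9
f 10 16 12
f 14 10 13
f 14 16 10
f 12 16 11
f 15 13 11
f 11 16 15
f 15 14 13
f 16 14 15
f 18 20 17
f 21 18 17
f 17 20 19
f 19 21 17
f 18 24 20
f 22 18 21
f 22 24 18
f 20 24 19
f 23 21 19
f 19 24 23
f 23 22 21
f 24 22 23



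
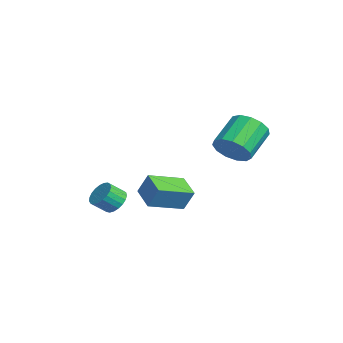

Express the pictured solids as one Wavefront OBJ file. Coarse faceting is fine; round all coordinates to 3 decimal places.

v -2.441 -2.275 -2.457
v -1.776 -2.512 -2.812
v -1.694 -3.322 -2.117
v -2.359 -3.085 -1.763
v -1.661 -2.305 -2.583
v -1.58 -3.115 -1.889
v -1.682 -2.093 -2.334
v -1.601 -2.902 -1.639
v -1.834 -1.912 -2.105
v -1.752 -2.722 -1.411
v -2.091 -1.794 -1.937
v -2.009 -2.604 -1.243
v -2.408 -1.759 -1.86
v -2.327 -2.569 -1.165
v -2.731 -1.814 -1.885
v -2.649 -2.624 -1.191
v -3.004 -1.948 -2.01
v -2.922 -2.758 -1.315
v -3.179 -2.139 -2.212
v -3.098 -2.949 -1.517
v -3.227 -2.353 -2.456
v -3.145 -3.163 -1.761
v -3.139 -2.554 -2.701
v -3.057 -3.364 -2.006
v -2.93 -2.707 -2.903
v -2.848 -3.516 -2.208
v -2.636 -2.785 -3.028
v -2.555 -3.594 -2.334
v -2.309 -2.774 -3.055
v -2.228 -3.584 -2.361
v -2.005 -2.678 -2.978
v -1.923 -3.488 -2.284
v -4.345 -0.748 -2.673
v -3.99 -0.28 -1.457
v -4.844 1.238 -3.292
v -4.489 1.706 -2.077
v -2.931 -0.546 -3.163
v -2.576 -0.078 -1.948
v -3.43 1.44 -3.783
v -3.075 1.908 -2.567
v 1.406 2.56 2.083
v 1.901 3.384 1.659
v 0.789 4.604 2.734
v 0.294 3.78 3.157
v 1.437 3.27 1.309
v 0.325 4.49 2.384
v 0.964 2.93 1.205
v -0.148 4.15 2.28
v 0.631 2.473 1.379
v -0.481 3.693 2.454
v 0.544 2.044 1.777
v -0.568 3.264 2.852
v 0.731 1.778 2.271
v -0.381 2.998 3.346
v 1.132 1.761 2.706
v 0.02 2.981 3.781
v 1.62 1.997 2.943
v 0.508 3.217 4.018
v 2.04 2.412 2.906
v 0.928 3.632 3.981
v 2.259 2.874 2.608
v 1.147 4.094 3.683
v 2.207 3.236 2.143
v 1.095 4.456 3.218
f 2 1 5
f 2 5 3
f 3 5 6
f 3 6 4
f 5 1 7
f 5 7 6
f 6 7 8
f 6 8 4
f 7 1 9
f 7 9 8
f 8 9 10
f 8 10 4
f 9 1 11
f 9 11 10
f 10 11 12
f 10 12 4
f 11 1 13
f 11 13 12
f 12 13 14
f 12 14 4
f 13 1 15
f 13 15 14
f 14 15 16
f 14 16 4
f 15 1 17
f 15 17 16
f 16 17 18
f 16 18 4
f 17 1 19
f 17 19 18
f 18 19 20
f 18 20 4
f 19 1 21
f 19 21 20
f 20 21 22
f 20 22 4
f 21 1 23
f 21 23 22
f 22 23 24
f 22 24 4
f 23 1 25
f 23 25 24
f 24 25 26
f 24 26 4
f 25 1 27
f 25 27 26
f 26 27 28
f 26 28 4
f 27 1 29
f 27 29 28
f 28 29 30
f 28 30 4
f 29 1 31
f 29 31 30
f 30 31 32
f 30 32 4
f 31 1 2
f 31 2 32
f 32 2 3
f 32 3 4
f 34 36 33
f 37 34 33
f 33 36 35
f 35 37 33
f 34 40 36
f 38 34 37
f 38 40 34
f 36 40 35
f 39 37 35
f 35 40 39
f 39 38 37
f 40 38 39
f 42 41 45
f 42 45 43
f 43 45 46
f 43 46 44
f 45 41 47
f 45 47 46
f 46 47 48
f 46 48 44
f 47 41 49
f 47 49 48
f 48 49 50
f 48 50 44
f 49 41 51
f 49 51 50
f 50 51 52
f 50 52 44
f 51 41 53
f 51 53 52
f 52 53 54
f 52 54 44
f 53 41 55
f 53 55 54
f 54 55 56
f 54 56 44
f 55 41 57
f 55 57 56
f 56 57 58
f 56 58 44
f 57 41 59
f 57 59 58
f 58 59 60
f 58 60 44
f 59 41 61
f 59 61 60
f 60 61 62
f 60 62 44
f 61 41 63
f 61 63 62
f 62 63 64
f 62 64 44
f 63 41 42
f 63 42 64
f 64 42 43
f 64 43 44



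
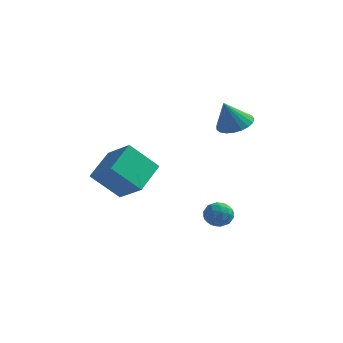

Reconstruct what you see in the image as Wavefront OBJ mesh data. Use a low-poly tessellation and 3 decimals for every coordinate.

v 2.825 3.644 1.781
v 3.446 4.317 2.206
v 2.495 2.976 3.319
v 3.079 4.52 2.215
v 2.667 4.571 2.15
v 2.283 4.462 2.02
v 1.992 4.212 1.849
v 1.846 3.863 1.666
v 1.868 3.477 1.503
v 2.057 3.12 1.388
v 2.377 2.853 1.341
v 2.776 2.723 1.37
v 3.183 2.753 1.47
v 3.528 2.936 1.623
v 3.751 3.242 1.804
v 3.814 3.618 1.981
v 3.707 3.998 2.123
v -0.231 -3.658 0.513
v -0.189 -1.889 1.508
v -1.705 -3.099 -0.416
v -1.663 -1.331 0.579
v 0.983 -2.869 -0.939
v 1.025 -1.101 0.056
v -0.491 -2.311 -1.868
v -0.449 -0.542 -0.873
v 3.208 1.448 -2.91
v 3.803 1.478 -3.473
v 2.657 0.422 -3.547
v 3.252 0.452 -4.11
v 3.423 0.213 -3.344
v 3.764 0.847 -2.951
v 2.696 1.053 -4.069
v 3.037 1.687 -3.676
v 3.487 1.234 -4.19
v 3.936 0.714 -3.742
v 2.524 1.186 -3.278
v 2.973 0.666 -2.83
v 3.554 1.553 -3.136
v 2.906 0.347 -3.884
v 3.007 0.206 -3.434
v 3.357 0.224 -3.765
v 3.531 1.182 -2.829
v 3.881 1.199 -3.16
v 3.658 0.456 -3.084
v 2.579 0.701 -3.86
v 2.929 0.718 -4.191
v 3.103 1.676 -3.255
v 3.453 1.694 -3.586
v 2.802 1.444 -3.936
v 3.718 1.427 -3.888
v 3.394 0.824 -4.262
v 3.067 1.178 -4.238
v 3.267 1.55 -4.007
v 3.982 1.122 -3.625
v 3.658 0.519 -3.999
v 3.759 0.378 -3.549
v 3.959 0.751 -3.318
v 3.796 0.978 -4.046
v 2.802 1.381 -3.021
v 2.478 0.778 -3.395
v 2.501 1.149 -3.702
v 2.701 1.522 -3.471
v 3.066 1.076 -2.758
v 2.742 0.473 -3.132
v 3.193 0.35 -3.013
v 3.393 0.722 -2.782
v 2.664 0.922 -2.974
f 2 1 4
f 2 4 3
f 4 1 5
f 4 5 3
f 5 1 6
f 5 6 3
f 6 1 7
f 6 7 3
f 7 1 8
f 7 8 3
f 8 1 9
f 8 9 3
f 9 1 10
f 9 10 3
f 10 1 11
f 10 11 3
f 11 1 12
f 11 12 3
f 12 1 13
f 12 13 3
f 13 1 14
f 13 14 3
f 14 1 15
f 14 15 3
f 15 1 16
f 15 16 3
f 16 1 17
f 16 17 3
f 17 1 2
f 17 2 3
f 19 21 18
f 22 19 18
f 18 21 20
f 20 22 18
f 19 25 21
f 23 19 22
f 23 25 19
f 21 25 20
f 24 22 20
f 20 25 24
f 24 23 22
f 25 23 24
f 26 63 42
f 63 37 66
f 42 66 31
f 63 66 42
f 26 42 38
f 42 31 43
f 38 43 27
f 42 43 38
f 26 38 47
f 38 27 48
f 47 48 33
f 38 48 47
f 26 47 59
f 47 33 62
f 59 62 36
f 47 62 59
f 26 59 63
f 59 36 67
f 63 67 37
f 59 67 63
f 27 43 54
f 43 31 57
f 54 57 35
f 43 57 54
f 31 66 44
f 66 37 65
f 44 65 30
f 66 65 44
f 37 67 64
f 67 36 60
f 64 60 28
f 67 60 64
f 36 62 61
f 62 33 49
f 61 49 32
f 62 49 61
f 33 48 53
f 48 27 50
f 53 50 34
f 48 50 53
f 29 55 41
f 55 35 56
f 41 56 30
f 55 56 41
f 29 41 39
f 41 30 40
f 39 40 28
f 41 40 39
f 29 39 46
f 39 28 45
f 46 45 32
f 39 45 46
f 29 46 51
f 46 32 52
f 51 52 34
f 46 52 51
f 29 51 55
f 51 34 58
f 55 58 35
f 51 58 55
f 30 56 44
f 56 35 57
f 44 57 31
f 56 57 44
f 28 40 64
f 40 30 65
f 64 65 37
f 40 65 64
f 32 45 61
f 45 28 60
f 61 60 36
f 45 60 61
f 34 52 53
f 52 32 49
f 53 49 33
f 52 49 53
f 35 58 54
f 58 34 50
f 54 50 27
f 58 50 54



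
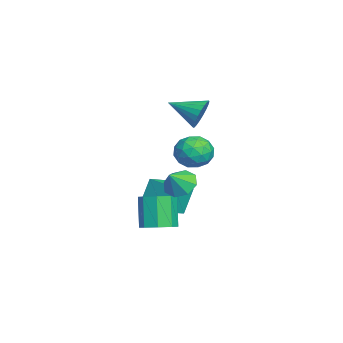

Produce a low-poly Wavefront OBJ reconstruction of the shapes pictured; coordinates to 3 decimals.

v 0.165 0.85 2.617
v 0.593 0.466 1.886
v -0.285 -0.77 3.203
v 0.878 0.482 2.147
v 1.039 0.561 2.49
v 1.05 0.69 2.854
v 0.907 0.847 3.177
v 0.636 1.004 3.404
v 0.283 1.135 3.494
v -0.09 1.216 3.433
v -0.419 1.234 3.23
v -0.647 1.185 2.922
v -0.735 1.079 2.561
v -0.667 0.933 2.209
v -0.455 0.772 1.928
v -0.137 0.625 1.766
v 0.234 0.517 1.751
v 2.717 -1.162 -3.891
v 3.56 -1.175 -3.474
v 2.725 -1.252 -1.791
v 1.883 -1.238 -2.209
v 3.309 -0.507 -3.568
v 2.474 -0.584 -1.885
v 2.713 -0.222 -3.851
v 1.878 -0.299 -2.168
v 2.118 -0.488 -4.158
v 1.283 -0.565 -2.475
v 1.875 -1.148 -4.309
v 1.04 -1.225 -2.626
v 2.126 -1.816 -4.215
v 1.291 -1.893 -2.532
v 2.722 -2.101 -3.932
v 1.887 -2.178 -2.249
v 3.317 -1.835 -3.625
v 2.482 -1.912 -1.942
v 2.131 1.038 0.826
v 3.061 1.437 1.023
v 2.619 -0.417 1.477
v 3.549 -0.018 1.674
v 2.726 0.307 2.202
v 2.424 1.207 1.8
v 3.256 -0.187 0.7
v 2.954 0.713 0.298
v 3.756 0.681 0.945
v 3.428 0.986 1.873
v 2.252 0.034 0.627
v 1.924 0.339 1.555
v 2.553 1.365 0.867
v 3.127 -0.345 1.633
v 2.643 -0.154 1.943
v 3.189 0.08 2.059
v 2.179 1.23 1.324
v 2.725 1.465 1.44
v 2.528 0.8 2.133
v 2.955 -0.445 1.06
v 3.501 -0.21 1.176
v 2.491 0.94 0.441
v 3.037 1.174 0.557
v 3.152 0.22 0.367
v 3.508 1.155 0.937
v 3.795 0.3 1.32
v 3.623 0.201 0.748
v 3.445 0.729 0.511
v 3.315 1.335 1.483
v 3.602 0.479 1.865
v 3.118 0.67 2.176
v 2.941 1.199 1.939
v 3.724 0.89 1.437
v 2.078 0.541 0.635
v 2.365 -0.315 1.017
v 2.739 -0.179 0.561
v 2.562 0.35 0.324
v 1.885 0.72 1.18
v 2.172 -0.135 1.563
v 2.235 0.291 1.989
v 2.057 0.819 1.752
v 1.956 0.13 1.063
v -1.729 -1.239 -4.563
v -2.185 -0.765 -3.039
v -0.63 0.004 -4.621
v -1.086 0.478 -3.097
v -0.634 -2.178 -3.943
v -1.09 -1.704 -2.419
v 0.465 -0.935 -4.001
v 0.009 -0.461 -2.477
v 3.625 -0.118 -0.507
v 4.245 -0.364 -1.111
v 4.275 -0.622 0.367
v 4.369 0.259 -0.844
v 4.058 0.661 -0.379
v 3.493 0.607 0.011
v 3.005 0.129 0.098
v 2.88 -0.494 -0.169
v 3.192 -0.896 -0.634
v 3.757 -0.842 -1.024
f 2 1 4
f 2 4 3
f 4 1 5
f 4 5 3
f 5 1 6
f 5 6 3
f 6 1 7
f 6 7 3
f 7 1 8
f 7 8 3
f 8 1 9
f 8 9 3
f 9 1 10
f 9 10 3
f 10 1 11
f 10 11 3
f 11 1 12
f 11 12 3
f 12 1 13
f 12 13 3
f 13 1 14
f 13 14 3
f 14 1 15
f 14 15 3
f 15 1 16
f 15 16 3
f 16 1 17
f 16 17 3
f 17 1 2
f 17 2 3
f 19 18 22
f 19 22 20
f 20 22 23
f 20 23 21
f 22 18 24
f 22 24 23
f 23 24 25
f 23 25 21
f 24 18 26
f 24 26 25
f 25 26 27
f 25 27 21
f 26 18 28
f 26 28 27
f 27 28 29
f 27 29 21
f 28 18 30
f 28 30 29
f 29 30 31
f 29 31 21
f 30 18 32
f 30 32 31
f 31 32 33
f 31 33 21
f 32 18 34
f 32 34 33
f 33 34 35
f 33 35 21
f 34 18 19
f 34 19 35
f 35 19 20
f 35 20 21
f 36 73 52
f 73 47 76
f 52 76 41
f 73 76 52
f 36 52 48
f 52 41 53
f 48 53 37
f 52 53 48
f 36 48 57
f 48 37 58
f 57 58 43
f 48 58 57
f 36 57 69
f 57 43 72
f 69 72 46
f 57 72 69
f 36 69 73
f 69 46 77
f 73 77 47
f 69 77 73
f 37 53 64
f 53 41 67
f 64 67 45
f 53 67 64
f 41 76 54
f 76 47 75
f 54 75 40
f 76 75 54
f 47 77 74
f 77 46 70
f 74 70 38
f 77 70 74
f 46 72 71
f 72 43 59
f 71 59 42
f 72 59 71
f 43 58 63
f 58 37 60
f 63 60 44
f 58 60 63
f 39 65 51
f 65 45 66
f 51 66 40
f 65 66 51
f 39 51 49
f 51 40 50
f 49 50 38
f 51 50 49
f 39 49 56
f 49 38 55
f 56 55 42
f 49 55 56
f 39 56 61
f 56 42 62
f 61 62 44
f 56 62 61
f 39 61 65
f 61 44 68
f 65 68 45
f 61 68 65
f 40 66 54
f 66 45 67
f 54 67 41
f 66 67 54
f 38 50 74
f 50 40 75
f 74 75 47
f 50 75 74
f 42 55 71
f 55 38 70
f 71 70 46
f 55 70 71
f 44 62 63
f 62 42 59
f 63 59 43
f 62 59 63
f 45 68 64
f 68 44 60
f 64 60 37
f 68 60 64
f 79 81 78
f 82 79 78
f 78 81 80
f 80 82 78
f 79 85 81
f 83 79 82
f 83 85 79
f 81 85 80
f 84 82 80
f 80 85 84
f 84 83 82
f 85 83 84
f 87 86 89
f 87 89 88
f 89 86 90
f 89 90 88
f 90 86 91
f 90 91 88
f 91 86 92
f 91 92 88
f 92 86 93
f 92 93 88
f 93 86 94
f 93 94 88
f 94 86 95
f 94 95 88
f 95 86 87
f 95 87 88



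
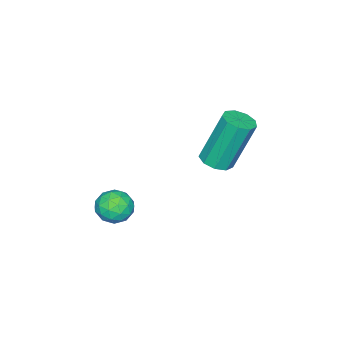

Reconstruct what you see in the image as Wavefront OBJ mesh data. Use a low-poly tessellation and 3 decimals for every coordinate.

v 3.876 -2.315 -1.091
v 4.236 -2.742 -1.537
v 2.884 -2.618 -1.603
v 3.244 -3.045 -2.049
v 3.195 -3.212 -1.355
v 3.808 -3.024 -1.039
v 3.312 -2.336 -2.101
v 3.925 -2.148 -1.785
v 3.888 -2.755 -2.161
v 3.816 -3.297 -1.7
v 3.304 -2.063 -1.44
v 3.232 -2.605 -0.979
v 4.143 -2.502 -1.269
v 2.977 -2.858 -1.871
v 2.948 -2.956 -1.463
v 3.16 -3.208 -1.725
v 3.892 -2.668 -0.976
v 4.104 -2.919 -1.238
v 3.492 -3.195 -1.131
v 3.016 -2.441 -1.902
v 3.228 -2.692 -2.164
v 3.96 -2.152 -1.415
v 4.172 -2.404 -1.677
v 3.628 -2.165 -2.009
v 4.15 -2.76 -1.898
v 3.567 -2.939 -2.199
v 3.607 -2.522 -2.23
v 3.967 -2.411 -2.044
v 4.108 -3.079 -1.627
v 3.525 -3.257 -1.928
v 3.496 -3.355 -1.52
v 3.856 -3.245 -1.334
v 3.903 -3.086 -1.994
v 3.595 -2.103 -1.212
v 3.012 -2.281 -1.513
v 3.264 -2.115 -1.806
v 3.624 -2.005 -1.62
v 3.553 -2.421 -0.941
v 2.97 -2.6 -1.242
v 3.153 -2.949 -1.096
v 3.513 -2.838 -0.91
v 3.217 -2.274 -1.146
v -0.227 -1.084 -1.031
v 0.12 -1.569 -0.799
v -0.406 -0.982 1.222
v -0.753 -0.496 0.991
v 0.37 -1.212 -0.838
v -0.157 -0.624 1.183
v 0.341 -0.794 -0.967
v -0.186 -0.207 1.054
v 0.046 -0.512 -1.126
v -0.481 0.075 0.896
v -0.377 -0.498 -1.24
v -0.903 0.09 0.781
v -0.729 -0.757 -1.256
v -1.256 -0.17 0.765
v -0.846 -1.17 -1.167
v -1.373 -0.582 0.854
v -0.673 -1.542 -1.014
v -1.2 -0.954 1.007
v -0.292 -1.699 -0.869
v -0.818 -1.112 1.153
f 1 38 17
f 38 12 41
f 17 41 6
f 38 41 17
f 1 17 13
f 17 6 18
f 13 18 2
f 17 18 13
f 1 13 22
f 13 2 23
f 22 23 8
f 13 23 22
f 1 22 34
f 22 8 37
f 34 37 11
f 22 37 34
f 1 34 38
f 34 11 42
f 38 42 12
f 34 42 38
f 2 18 29
f 18 6 32
f 29 32 10
f 18 32 29
f 6 41 19
f 41 12 40
f 19 40 5
f 41 40 19
f 12 42 39
f 42 11 35
f 39 35 3
f 42 35 39
f 11 37 36
f 37 8 24
f 36 24 7
f 37 24 36
f 8 23 28
f 23 2 25
f 28 25 9
f 23 25 28
f 4 30 16
f 30 10 31
f 16 31 5
f 30 31 16
f 4 16 14
f 16 5 15
f 14 15 3
f 16 15 14
f 4 14 21
f 14 3 20
f 21 20 7
f 14 20 21
f 4 21 26
f 21 7 27
f 26 27 9
f 21 27 26
f 4 26 30
f 26 9 33
f 30 33 10
f 26 33 30
f 5 31 19
f 31 10 32
f 19 32 6
f 31 32 19
f 3 15 39
f 15 5 40
f 39 40 12
f 15 40 39
f 7 20 36
f 20 3 35
f 36 35 11
f 20 35 36
f 9 27 28
f 27 7 24
f 28 24 8
f 27 24 28
f 10 33 29
f 33 9 25
f 29 25 2
f 33 25 29
f 44 43 47
f 44 47 45
f 45 47 48
f 45 48 46
f 47 43 49
f 47 49 48
f 48 49 50
f 48 50 46
f 49 43 51
f 49 51 50
f 50 51 52
f 50 52 46
f 51 43 53
f 51 53 52
f 52 53 54
f 52 54 46
f 53 43 55
f 53 55 54
f 54 55 56
f 54 56 46
f 55 43 57
f 55 57 56
f 56 57 58
f 56 58 46
f 57 43 59
f 57 59 58
f 58 59 60
f 58 60 46
f 59 43 61
f 59 61 60
f 60 61 62
f 60 62 46
f 61 43 44
f 61 44 62
f 62 44 45
f 62 45 46



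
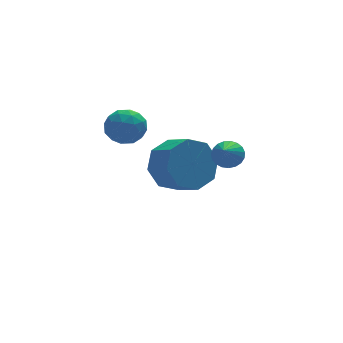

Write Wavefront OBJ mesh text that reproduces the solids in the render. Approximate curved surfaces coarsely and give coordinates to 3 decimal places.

v -2.413 3.249 1.384
v -2.113 3.662 1.914
v -1.407 2.618 1.306
v -1.107 3.031 1.836
v -1.654 2.567 1.997
v -2.277 2.957 2.045
v -1.243 3.323 1.175
v -1.866 3.713 1.223
v -1.39 3.708 1.785
v -1.644 3.241 2.293
v -1.876 3.039 0.927
v -2.13 2.572 1.435
v -2.352 3.511 1.656
v -1.168 2.769 1.564
v -1.49 2.496 1.659
v -1.314 2.739 1.971
v -2.448 3.096 1.733
v -2.271 3.339 2.044
v -2.002 2.695 2.094
v -1.249 2.941 1.176
v -1.072 3.184 1.487
v -2.206 3.541 1.249
v -2.03 3.784 1.561
v -1.518 3.585 1.126
v -1.75 3.781 1.891
v -1.159 3.41 1.846
v -1.239 3.582 1.457
v -1.605 3.811 1.485
v -1.9 3.506 2.19
v -1.308 3.135 2.144
v -1.63 2.862 2.239
v -1.996 3.091 2.267
v -1.475 3.533 2.114
v -2.212 3.145 1.076
v -1.62 2.774 1.03
v -1.524 3.189 0.953
v -1.89 3.418 0.981
v -2.361 2.87 1.374
v -1.77 2.499 1.329
v -1.915 2.469 1.735
v -2.281 2.698 1.763
v -2.045 2.747 1.106
v 0.518 0.018 1.674
v 0.993 -0.165 1.779
v 0.082 -0.718 2.366
v 0.97 -0.011 1.929
v 0.869 0.149 2.034
v 0.707 0.285 2.078
v 0.513 0.376 2.051
v 0.319 0.404 1.959
v 0.16 0.366 1.818
v 0.062 0.267 1.652
v 0.044 0.126 1.49
v 0.107 -0.035 1.359
v 0.242 -0.186 1.283
v 0.424 -0.302 1.275
v 0.623 -0.363 1.335
v 0.803 -0.358 1.454
v 0.934 -0.288 1.611
v 0.11 3.984 -1.032
v 0.796 4.546 -0.489
v 1.157 3.638 -0.005
v 0.47 3.076 -0.548
v 0.099 4.47 -0.113
v 0.459 3.562 0.371
v -0.592 4.109 -0.275
v -0.231 3.202 0.209
v -0.872 3.675 -0.88
v -0.511 2.768 -0.396
v -0.577 3.422 -1.575
v -0.216 2.514 -1.091
v 0.121 3.498 -1.951
v 0.481 2.59 -1.467
v 0.811 3.858 -1.789
v 1.172 2.951 -1.305
v 1.091 4.292 -1.184
v 1.452 3.385 -0.7
f 1 38 17
f 38 12 41
f 17 41 6
f 38 41 17
f 1 17 13
f 17 6 18
f 13 18 2
f 17 18 13
f 1 13 22
f 13 2 23
f 22 23 8
f 13 23 22
f 1 22 34
f 22 8 37
f 34 37 11
f 22 37 34
f 1 34 38
f 34 11 42
f 38 42 12
f 34 42 38
f 2 18 29
f 18 6 32
f 29 32 10
f 18 32 29
f 6 41 19
f 41 12 40
f 19 40 5
f 41 40 19
f 12 42 39
f 42 11 35
f 39 35 3
f 42 35 39
f 11 37 36
f 37 8 24
f 36 24 7
f 37 24 36
f 8 23 28
f 23 2 25
f 28 25 9
f 23 25 28
f 4 30 16
f 30 10 31
f 16 31 5
f 30 31 16
f 4 16 14
f 16 5 15
f 14 15 3
f 16 15 14
f 4 14 21
f 14 3 20
f 21 20 7
f 14 20 21
f 4 21 26
f 21 7 27
f 26 27 9
f 21 27 26
f 4 26 30
f 26 9 33
f 30 33 10
f 26 33 30
f 5 31 19
f 31 10 32
f 19 32 6
f 31 32 19
f 3 15 39
f 15 5 40
f 39 40 12
f 15 40 39
f 7 20 36
f 20 3 35
f 36 35 11
f 20 35 36
f 9 27 28
f 27 7 24
f 28 24 8
f 27 24 28
f 10 33 29
f 33 9 25
f 29 25 2
f 33 25 29
f 44 43 46
f 44 46 45
f 46 43 47
f 46 47 45
f 47 43 48
f 47 48 45
f 48 43 49
f 48 49 45
f 49 43 50
f 49 50 45
f 50 43 51
f 50 51 45
f 51 43 52
f 51 52 45
f 52 43 53
f 52 53 45
f 53 43 54
f 53 54 45
f 54 43 55
f 54 55 45
f 55 43 56
f 55 56 45
f 56 43 57
f 56 57 45
f 57 43 58
f 57 58 45
f 58 43 59
f 58 59 45
f 59 43 44
f 59 44 45
f 61 60 64
f 61 64 62
f 62 64 65
f 62 65 63
f 64 60 66
f 64 66 65
f 65 66 67
f 65 67 63
f 66 60 68
f 66 68 67
f 67 68 69
f 67 69 63
f 68 60 70
f 68 70 69
f 69 70 71
f 69 71 63
f 70 60 72
f 70 72 71
f 71 72 73
f 71 73 63
f 72 60 74
f 72 74 73
f 73 74 75
f 73 75 63
f 74 60 76
f 74 76 75
f 75 76 77
f 75 77 63
f 76 60 61
f 76 61 77
f 77 61 62
f 77 62 63



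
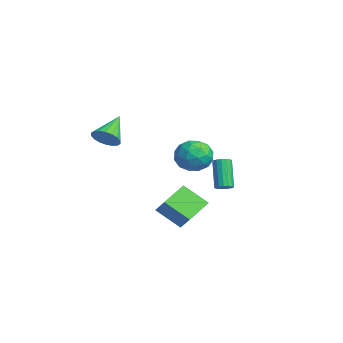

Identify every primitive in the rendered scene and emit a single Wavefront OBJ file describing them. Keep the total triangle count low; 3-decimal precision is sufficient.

v 0.835 0.75 0.347
v 1.568 0.888 1.118
v 1.712 -0.628 -0.238
v 2.445 -0.49 0.533
v 1.454 -0.811 0.786
v 0.912 0.041 1.148
v 2.368 0.219 -0.268
v 1.826 1.071 0.094
v 2.515 0.561 0.738
v 1.95 -0.076 1.39
v 1.33 0.336 -0.51
v 0.765 -0.301 0.142
v 1.124 0.94 0.784
v 2.156 -0.68 0.096
v 1.573 -0.869 0.245
v 2.004 -0.787 0.698
v 0.739 0.442 0.802
v 1.169 0.523 1.255
v 1.102 -0.476 1.06
v 2.111 -0.263 -0.375
v 2.541 -0.182 0.078
v 1.276 1.047 0.182
v 1.707 1.129 0.635
v 2.178 0.736 -0.18
v 2.112 0.829 1.014
v 2.628 0.019 0.669
v 2.583 0.436 0.199
v 2.264 0.936 0.411
v 1.78 0.454 1.397
v 2.295 -0.356 1.053
v 1.713 -0.544 1.202
v 1.394 -0.044 1.415
v 2.337 0.262 1.173
v 0.985 0.616 -0.173
v 1.5 -0.194 -0.517
v 1.886 0.304 -0.535
v 1.567 0.804 -0.322
v 0.652 0.241 0.211
v 1.168 -0.569 -0.134
v 1.016 -0.676 0.469
v 0.697 -0.176 0.681
v 0.943 -0.002 -0.293
v -0.099 -3.962 1.447
v 0.415 -4.093 2.072
v -1.161 -2.958 2.533
v 0.548 -3.789 1.92
v 0.552 -3.519 1.674
v 0.427 -3.337 1.384
v 0.198 -3.279 1.106
v -0.09 -3.356 0.895
v -0.38 -3.553 0.794
v -0.614 -3.831 0.823
v -0.747 -4.136 0.975
v -0.751 -4.405 1.22
v -0.626 -4.587 1.511
v -0.397 -4.646 1.789
v -0.109 -4.569 1.999
v 0.181 -4.371 2.1
v -2.193 2.962 -3.546
v -1.846 3.303 -3.364
v -2.859 3.499 -1.793
v -3.207 3.158 -1.974
v -2.025 3.452 -3.498
v -3.039 3.648 -1.927
v -2.25 3.469 -3.645
v -3.263 3.665 -2.074
v -2.46 3.351 -3.766
v -3.473 3.547 -2.195
v -2.598 3.128 -3.827
v -3.611 3.324 -2.256
v -2.628 2.861 -3.813
v -3.641 3.057 -2.242
v -2.541 2.621 -3.727
v -3.554 2.817 -2.156
v -2.361 2.472 -3.593
v -3.375 2.668 -2.022
v -2.137 2.455 -3.446
v -3.15 2.651 -1.875
v -1.927 2.573 -3.325
v -2.94 2.769 -1.754
v -1.789 2.796 -3.264
v -2.802 2.992 -1.693
v -1.759 3.063 -3.278
v -2.772 3.259 -1.707
v 3.247 -2.304 -2.428
v 4.105 -2.092 -1.572
v 2.311 -1.059 -1.797
v 3.169 -0.848 -0.941
v 3.991 -1.232 -3.439
v 4.849 -1.021 -2.583
v 3.055 0.012 -2.808
v 3.913 0.224 -1.952
f 1 38 17
f 38 12 41
f 17 41 6
f 38 41 17
f 1 17 13
f 17 6 18
f 13 18 2
f 17 18 13
f 1 13 22
f 13 2 23
f 22 23 8
f 13 23 22
f 1 22 34
f 22 8 37
f 34 37 11
f 22 37 34
f 1 34 38
f 34 11 42
f 38 42 12
f 34 42 38
f 2 18 29
f 18 6 32
f 29 32 10
f 18 32 29
f 6 41 19
f 41 12 40
f 19 40 5
f 41 40 19
f 12 42 39
f 42 11 35
f 39 35 3
f 42 35 39
f 11 37 36
f 37 8 24
f 36 24 7
f 37 24 36
f 8 23 28
f 23 2 25
f 28 25 9
f 23 25 28
f 4 30 16
f 30 10 31
f 16 31 5
f 30 31 16
f 4 16 14
f 16 5 15
f 14 15 3
f 16 15 14
f 4 14 21
f 14 3 20
f 21 20 7
f 14 20 21
f 4 21 26
f 21 7 27
f 26 27 9
f 21 27 26
f 4 26 30
f 26 9 33
f 30 33 10
f 26 33 30
f 5 31 19
f 31 10 32
f 19 32 6
f 31 32 19
f 3 15 39
f 15 5 40
f 39 40 12
f 15 40 39
f 7 20 36
f 20 3 35
f 36 35 11
f 20 35 36
f 9 27 28
f 27 7 24
f 28 24 8
f 27 24 28
f 10 33 29
f 33 9 25
f 29 25 2
f 33 25 29
f 44 43 46
f 44 46 45
f 46 43 47
f 46 47 45
f 47 43 48
f 47 48 45
f 48 43 49
f 48 49 45
f 49 43 50
f 49 50 45
f 50 43 51
f 50 51 45
f 51 43 52
f 51 52 45
f 52 43 53
f 52 53 45
f 53 43 54
f 53 54 45
f 54 43 55
f 54 55 45
f 55 43 56
f 55 56 45
f 56 43 57
f 56 57 45
f 57 43 58
f 57 58 45
f 58 43 44
f 58 44 45
f 60 59 63
f 60 63 61
f 61 63 64
f 61 64 62
f 63 59 65
f 63 65 64
f 64 65 66
f 64 66 62
f 65 59 67
f 65 67 66
f 66 67 68
f 66 68 62
f 67 59 69
f 67 69 68
f 68 69 70
f 68 70 62
f 69 59 71
f 69 71 70
f 70 71 72
f 70 72 62
f 71 59 73
f 71 73 72
f 72 73 74
f 72 74 62
f 73 59 75
f 73 75 74
f 74 75 76
f 74 76 62
f 75 59 77
f 75 77 76
f 76 77 78
f 76 78 62
f 77 59 79
f 77 79 78
f 78 79 80
f 78 80 62
f 79 59 81
f 79 81 80
f 80 81 82
f 80 82 62
f 81 59 83
f 81 83 82
f 82 83 84
f 82 84 62
f 83 59 60
f 83 60 84
f 84 60 61
f 84 61 62
f 86 88 85
f 89 86 85
f 85 88 87
f 87 89 85
f 86 92 88
f 90 86 89
f 90 92 86
f 88 92 87
f 91 89 87
f 87 92 91
f 91 90 89
f 92 90 91



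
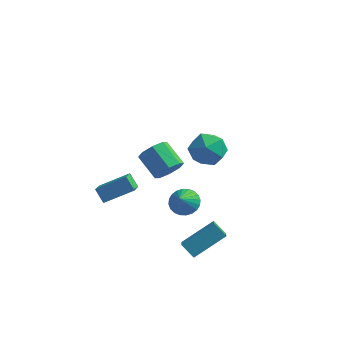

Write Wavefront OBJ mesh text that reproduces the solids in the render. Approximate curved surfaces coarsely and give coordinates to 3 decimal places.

v 0.74 -2.782 2.611
v 1.273 -2.243 2.897
v 0.192 -1.598 3.694
v -0.34 -2.138 3.409
v 1 -2.053 2.373
v -0.081 -1.408 3.171
v 0.575 -2.29 1.989
v -0.506 -1.646 2.787
v 0.247 -2.816 1.97
v -0.834 -2.171 2.767
v 0.208 -3.322 2.326
v -0.873 -2.677 3.123
v 0.481 -3.512 2.849
v -0.6 -2.867 3.647
v 0.906 -3.274 3.233
v -0.175 -2.63 4.031
v 1.234 -2.749 3.253
v 0.153 -2.104 4.05
v 0.406 4.786 -0.169
v 1.279 4.371 -0.805
v -0.459 3.129 -0.275
v 0.414 2.714 -0.911
v 0.579 2.96 0.207
v 1.113 3.984 0.273
v -0.293 3.516 -1.353
v 0.241 4.54 -1.287
v 0.846 3.586 -1.536
v 1.385 3.243 -0.572
v -0.565 4.257 -0.508
v -0.026 3.914 0.456
v -3.771 -0.623 -1.296
v -3.516 -1.78 -0.649
v -2.418 0.106 -0.524
v -2.163 -1.051 0.122
v -3.237 -0.889 -1.982
v -2.982 -2.046 -1.336
v -1.884 -0.16 -1.211
v -1.629 -1.317 -0.564
v 1.824 -2.342 -3.7
v 2.192 -3.373 -2.979
v 1.133 -2.161 -3.088
v 1.501 -3.192 -2.367
v 3.059 -1.168 -2.653
v 3.427 -2.199 -1.932
v 2.368 -0.987 -2.041
v 2.736 -2.018 -1.32
v 0.063 1.226 -2.911
v 0.893 1.214 -2.916
v 0.057 0.494 -2.089
v 0.835 1.452 -2.704
v 0.659 1.655 -2.524
v 0.392 1.794 -2.402
v 0.076 1.845 -2.358
v -0.243 1.803 -2.398
v -0.515 1.673 -2.517
v -0.699 1.475 -2.695
v -0.767 1.238 -2.906
v -0.709 1 -3.117
v -0.533 0.797 -3.298
v -0.266 0.658 -3.419
v 0.05 0.606 -3.463
v 0.369 0.649 -3.423
v 0.641 0.779 -3.305
v 0.825 0.977 -3.127
f 2 1 5
f 2 5 3
f 3 5 6
f 3 6 4
f 5 1 7
f 5 7 6
f 6 7 8
f 6 8 4
f 7 1 9
f 7 9 8
f 8 9 10
f 8 10 4
f 9 1 11
f 9 11 10
f 10 11 12
f 10 12 4
f 11 1 13
f 11 13 12
f 12 13 14
f 12 14 4
f 13 1 15
f 13 15 14
f 14 15 16
f 14 16 4
f 15 1 17
f 15 17 16
f 16 17 18
f 16 18 4
f 17 1 2
f 17 2 18
f 18 2 3
f 18 3 4
f 19 30 24
f 19 24 20
f 19 20 26
f 19 26 29
f 19 29 30
f 20 24 28
f 24 30 23
f 30 29 21
f 29 26 25
f 26 20 27
f 22 28 23
f 22 23 21
f 22 21 25
f 22 25 27
f 22 27 28
f 23 28 24
f 21 23 30
f 25 21 29
f 27 25 26
f 28 27 20
f 32 34 31
f 35 32 31
f 31 34 33
f 33 35 31
f 32 38 34
f 36 32 35
f 36 38 32
f 34 38 33
f 37 35 33
f 33 38 37
f 37 36 35
f 38 36 37
f 40 42 39
f 43 40 39
f 39 42 41
f 41 43 39
f 40 46 42
f 44 40 43
f 44 46 40
f 42 46 41
f 45 43 41
f 41 46 45
f 45 44 43
f 46 44 45
f 48 47 50
f 48 50 49
f 50 47 51
f 50 51 49
f 51 47 52
f 51 52 49
f 52 47 53
f 52 53 49
f 53 47 54
f 53 54 49
f 54 47 55
f 54 55 49
f 55 47 56
f 55 56 49
f 56 47 57
f 56 57 49
f 57 47 58
f 57 58 49
f 58 47 59
f 58 59 49
f 59 47 60
f 59 60 49
f 60 47 61
f 60 61 49
f 61 47 62
f 61 62 49
f 62 47 63
f 62 63 49
f 63 47 64
f 63 64 49
f 64 47 48
f 64 48 49

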